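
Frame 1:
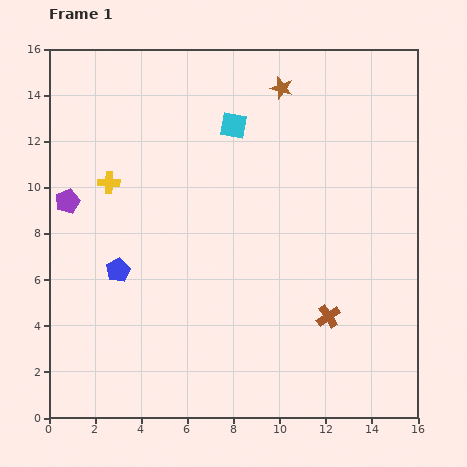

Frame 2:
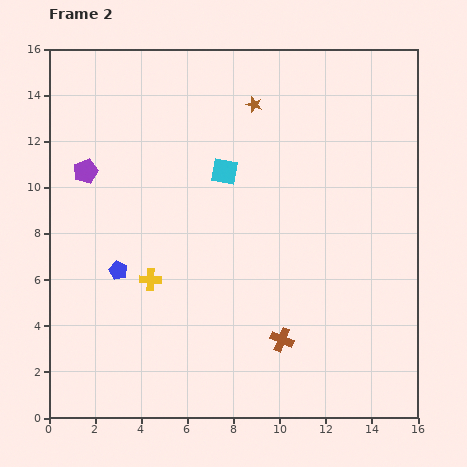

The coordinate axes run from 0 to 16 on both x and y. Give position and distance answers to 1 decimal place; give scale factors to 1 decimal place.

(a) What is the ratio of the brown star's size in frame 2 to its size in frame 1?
0.7×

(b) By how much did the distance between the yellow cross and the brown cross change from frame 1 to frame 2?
-4.8

Distance in frame 1: 11.1. Distance in frame 2: 6.3.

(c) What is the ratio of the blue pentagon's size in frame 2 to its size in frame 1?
0.8×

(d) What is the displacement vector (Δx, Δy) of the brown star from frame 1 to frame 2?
(-1.2, -0.7)

The brown star was at (10.1, 14.3) in frame 1 and (8.9, 13.6) in frame 2.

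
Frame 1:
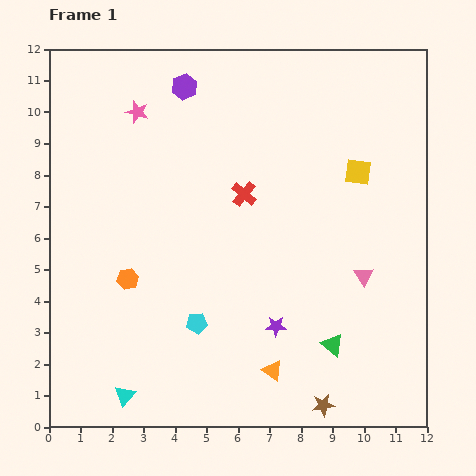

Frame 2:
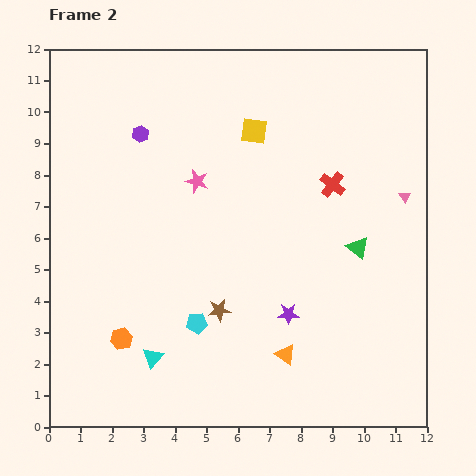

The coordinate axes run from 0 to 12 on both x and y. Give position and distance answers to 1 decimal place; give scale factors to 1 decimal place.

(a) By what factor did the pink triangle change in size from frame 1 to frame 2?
0.6×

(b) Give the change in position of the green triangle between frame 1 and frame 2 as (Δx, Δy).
(0.8, 3.1)

The green triangle was at (9.0, 2.6) in frame 1 and (9.8, 5.7) in frame 2.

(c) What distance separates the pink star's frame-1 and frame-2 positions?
2.9

The pink star moved from (2.8, 10.0) to (4.7, 7.8), a distance of √(1.9² + 2.2²) ≈ 2.9.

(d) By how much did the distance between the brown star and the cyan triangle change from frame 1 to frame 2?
-3.7

Distance in frame 1: 6.3. Distance in frame 2: 2.6.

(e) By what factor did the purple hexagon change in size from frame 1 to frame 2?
0.6×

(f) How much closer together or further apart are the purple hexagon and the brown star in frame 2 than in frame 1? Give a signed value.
-4.9

Distance in frame 1: 11.0. Distance in frame 2: 6.1.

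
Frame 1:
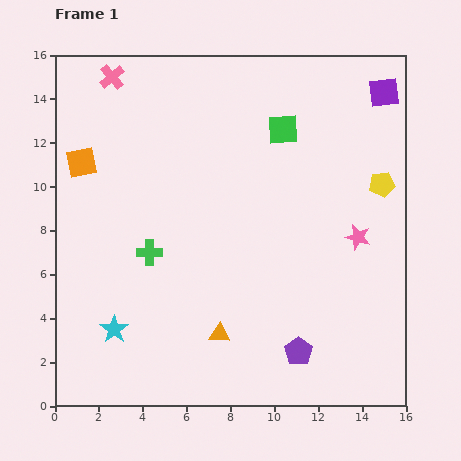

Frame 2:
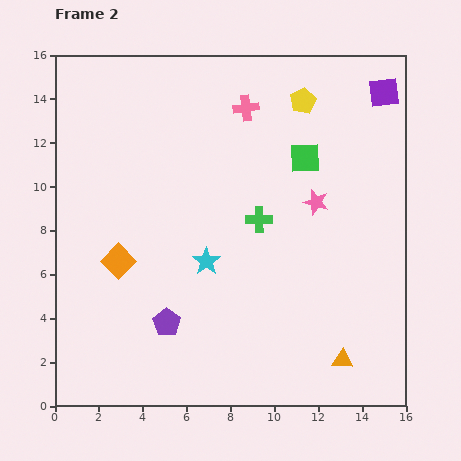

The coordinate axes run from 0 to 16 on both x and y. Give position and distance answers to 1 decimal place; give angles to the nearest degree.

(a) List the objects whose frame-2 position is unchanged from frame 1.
the purple square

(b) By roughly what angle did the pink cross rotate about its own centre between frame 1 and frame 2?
33° clockwise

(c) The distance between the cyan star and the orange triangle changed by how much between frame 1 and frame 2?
+2.9

Distance in frame 1: 4.8. Distance in frame 2: 7.7.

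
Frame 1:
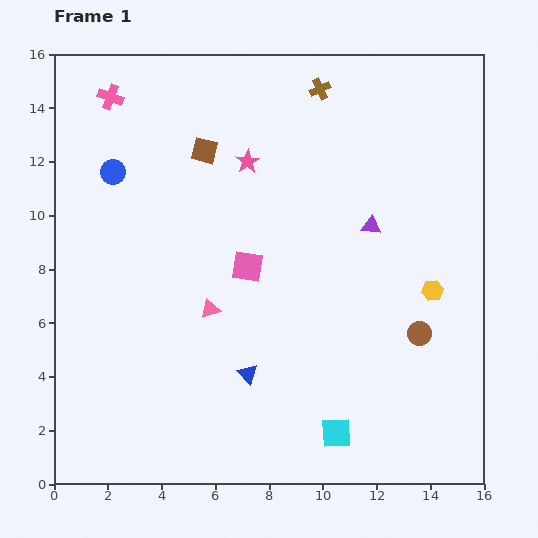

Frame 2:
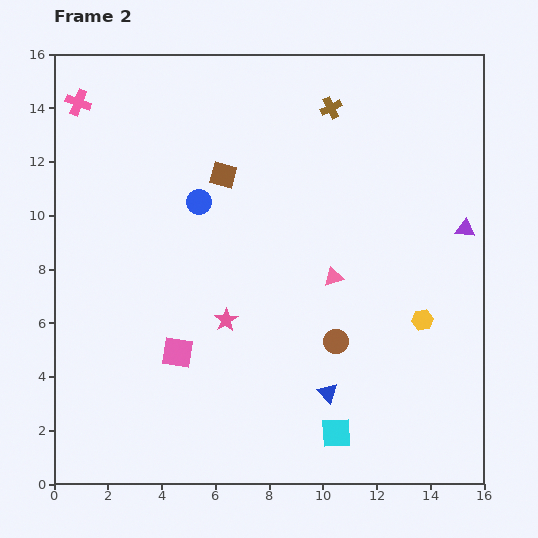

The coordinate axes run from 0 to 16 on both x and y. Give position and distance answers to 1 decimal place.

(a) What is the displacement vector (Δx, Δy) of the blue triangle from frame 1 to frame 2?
(3.0, -0.7)

The blue triangle was at (7.2, 4.1) in frame 1 and (10.2, 3.4) in frame 2.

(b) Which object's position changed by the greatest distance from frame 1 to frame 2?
the pink star

(moved 6.0; next 4.8)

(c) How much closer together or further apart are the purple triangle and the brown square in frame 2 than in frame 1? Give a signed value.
+2.4

Distance in frame 1: 6.8. Distance in frame 2: 9.2.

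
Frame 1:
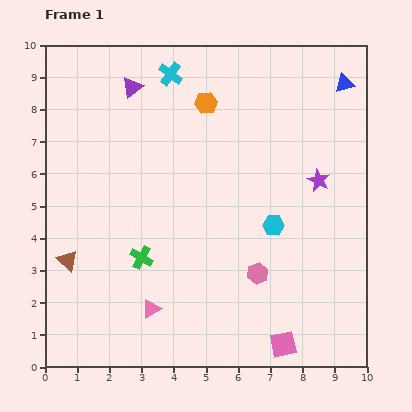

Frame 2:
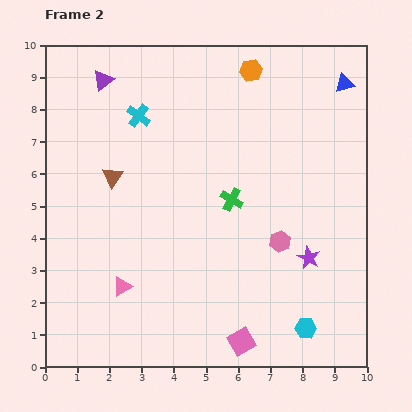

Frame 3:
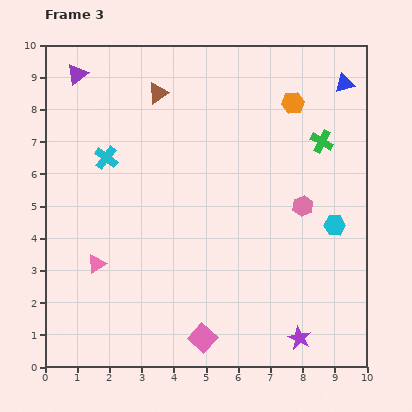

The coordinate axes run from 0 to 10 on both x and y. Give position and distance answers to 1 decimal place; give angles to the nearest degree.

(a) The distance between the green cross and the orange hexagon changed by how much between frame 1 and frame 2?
-1.2

Distance in frame 1: 5.2. Distance in frame 2: 4.0.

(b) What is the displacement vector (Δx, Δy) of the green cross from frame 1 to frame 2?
(2.8, 1.8)

The green cross was at (3.0, 3.4) in frame 1 and (5.8, 5.2) in frame 2.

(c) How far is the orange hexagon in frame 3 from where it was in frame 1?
2.7

The orange hexagon moved from (5.0, 8.2) to (7.7, 8.2), a distance of √(2.7² + 0.0²) ≈ 2.7.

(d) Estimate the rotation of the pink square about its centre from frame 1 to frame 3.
36° counter-clockwise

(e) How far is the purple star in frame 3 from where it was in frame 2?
2.5

The purple star moved from (8.2, 3.4) to (7.9, 0.9), a distance of √(0.3² + 2.5²) ≈ 2.5.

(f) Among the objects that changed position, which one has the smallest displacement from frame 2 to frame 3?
the purple triangle

(moved 0.8)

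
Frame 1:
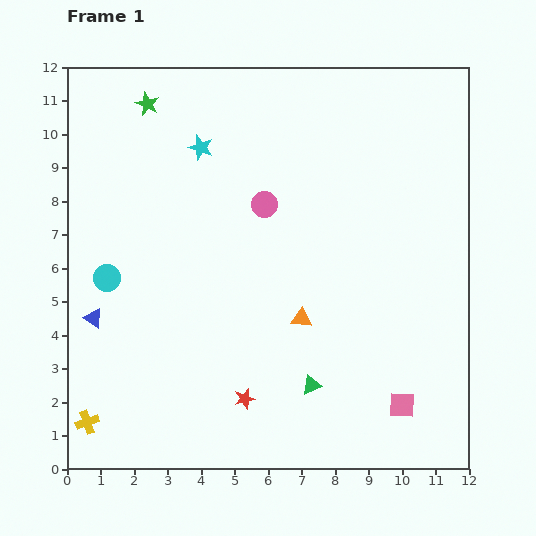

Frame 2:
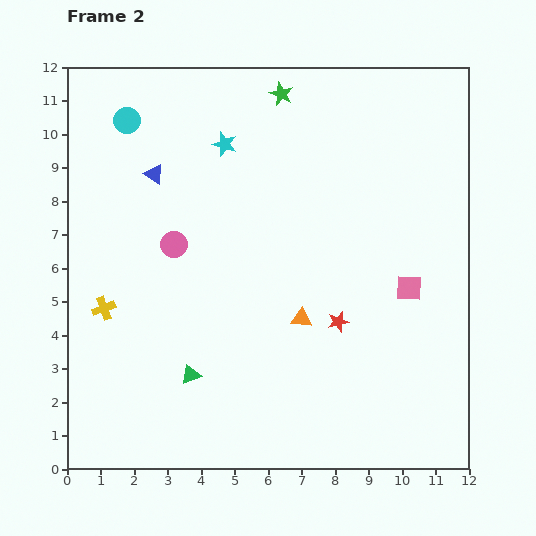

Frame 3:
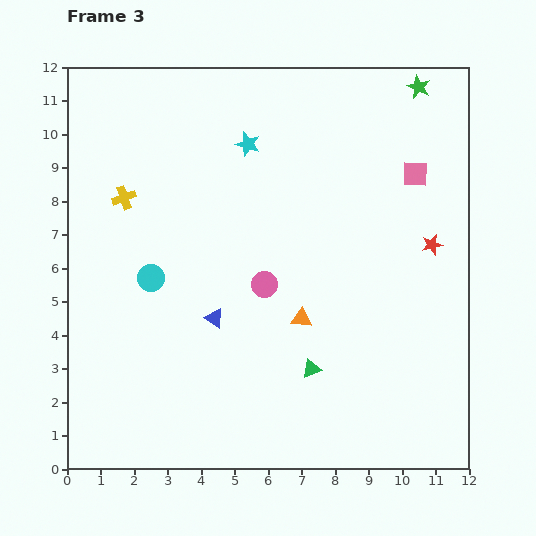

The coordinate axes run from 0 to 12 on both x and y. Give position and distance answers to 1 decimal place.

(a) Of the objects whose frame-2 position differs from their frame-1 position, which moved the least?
the cyan star

(moved 0.7)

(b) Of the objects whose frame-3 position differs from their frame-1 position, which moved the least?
the green triangle

(moved 0.5)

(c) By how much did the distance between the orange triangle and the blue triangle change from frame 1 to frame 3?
-3.6

Distance in frame 1: 6.2. Distance in frame 3: 2.6.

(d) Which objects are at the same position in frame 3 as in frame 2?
the orange triangle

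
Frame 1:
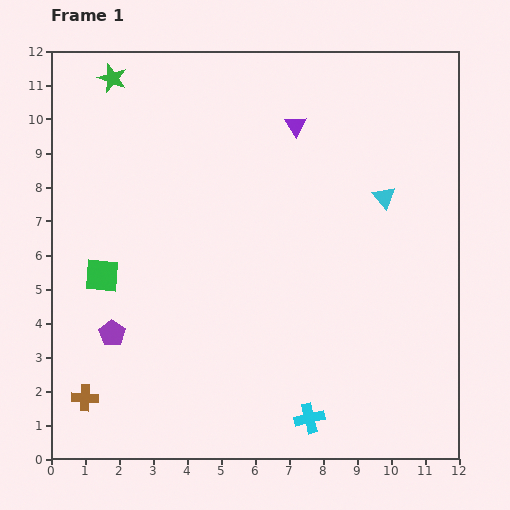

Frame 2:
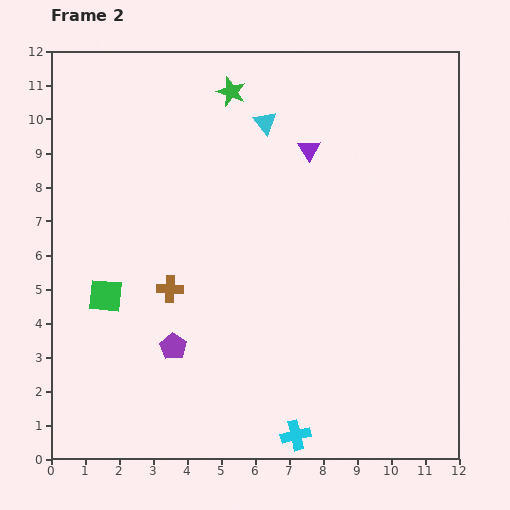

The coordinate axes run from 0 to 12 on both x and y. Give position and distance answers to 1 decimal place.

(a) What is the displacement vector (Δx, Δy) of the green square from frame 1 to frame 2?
(0.1, -0.6)

The green square was at (1.5, 5.4) in frame 1 and (1.6, 4.8) in frame 2.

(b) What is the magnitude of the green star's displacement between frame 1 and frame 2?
3.5

The green star moved from (1.8, 11.2) to (5.3, 10.8), a distance of √(3.5² + 0.4²) ≈ 3.5.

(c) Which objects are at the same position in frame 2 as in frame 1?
none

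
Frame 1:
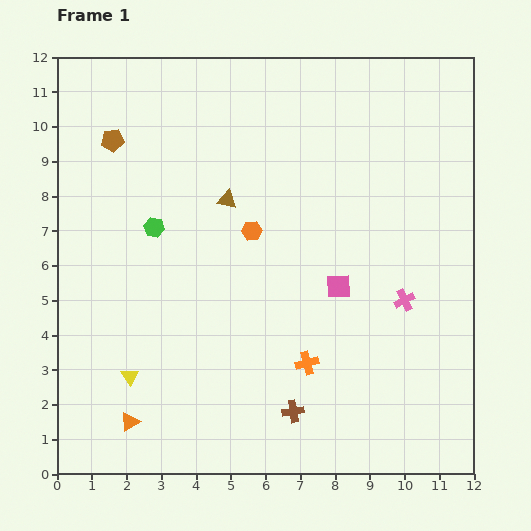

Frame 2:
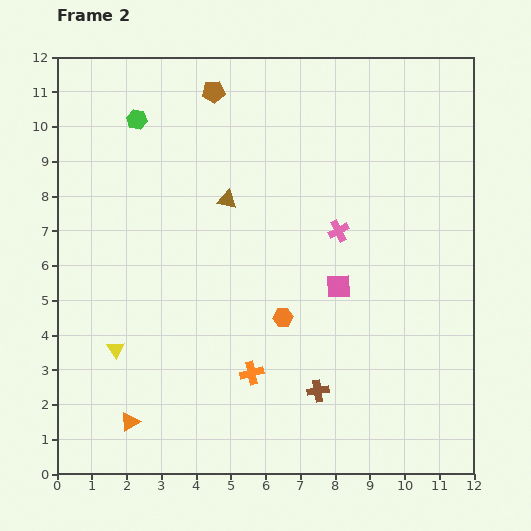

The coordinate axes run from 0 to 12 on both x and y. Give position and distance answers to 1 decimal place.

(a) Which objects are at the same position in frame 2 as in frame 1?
the orange triangle, the pink square, the brown triangle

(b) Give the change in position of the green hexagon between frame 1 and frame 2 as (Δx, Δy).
(-0.5, 3.1)

The green hexagon was at (2.8, 7.1) in frame 1 and (2.3, 10.2) in frame 2.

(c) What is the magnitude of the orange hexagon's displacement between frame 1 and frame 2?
2.7

The orange hexagon moved from (5.6, 7.0) to (6.5, 4.5), a distance of √(0.9² + 2.5²) ≈ 2.7.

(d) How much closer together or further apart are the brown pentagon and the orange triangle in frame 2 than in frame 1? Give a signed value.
+1.7

Distance in frame 1: 8.1. Distance in frame 2: 9.8.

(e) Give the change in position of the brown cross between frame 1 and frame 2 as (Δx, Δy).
(0.7, 0.6)

The brown cross was at (6.8, 1.8) in frame 1 and (7.5, 2.4) in frame 2.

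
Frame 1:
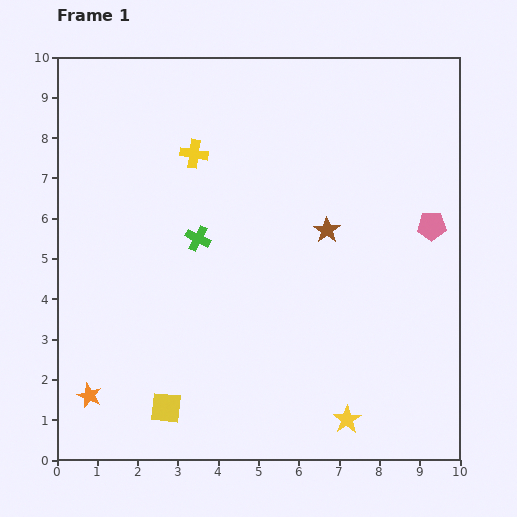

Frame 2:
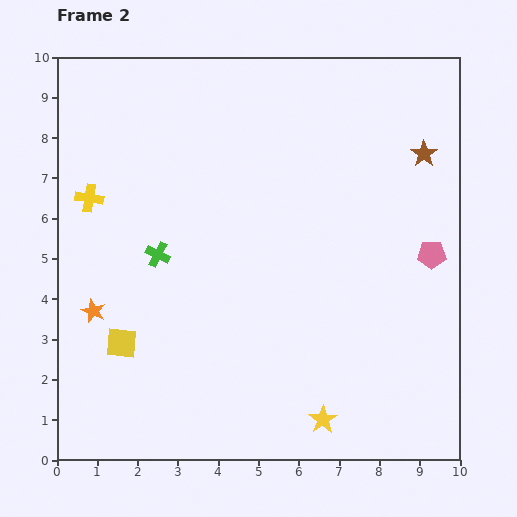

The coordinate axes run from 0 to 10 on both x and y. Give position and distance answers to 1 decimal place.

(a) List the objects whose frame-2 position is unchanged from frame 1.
none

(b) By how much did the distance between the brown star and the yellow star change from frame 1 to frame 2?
+2.4

Distance in frame 1: 4.7. Distance in frame 2: 7.1.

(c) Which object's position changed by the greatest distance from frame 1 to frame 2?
the brown star

(moved 3.1; next 2.8)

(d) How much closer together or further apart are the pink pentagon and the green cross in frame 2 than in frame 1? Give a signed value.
+1.0

Distance in frame 1: 5.8. Distance in frame 2: 6.8.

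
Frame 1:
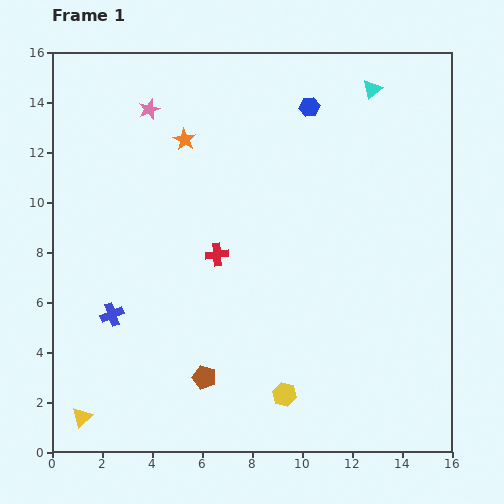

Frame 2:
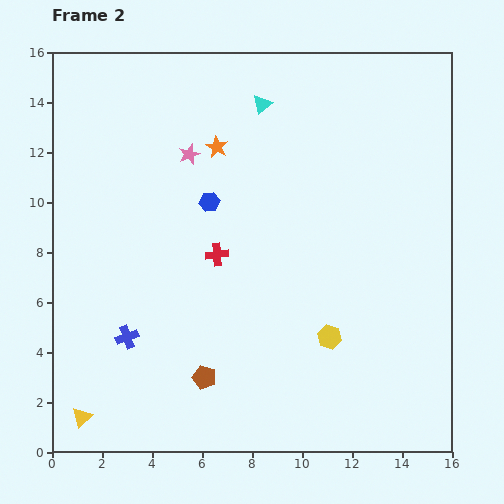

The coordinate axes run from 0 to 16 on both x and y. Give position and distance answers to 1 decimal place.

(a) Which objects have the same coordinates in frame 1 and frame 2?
the brown pentagon, the yellow triangle, the red cross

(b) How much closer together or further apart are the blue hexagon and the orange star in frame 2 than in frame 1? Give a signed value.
-3.0

Distance in frame 1: 5.2. Distance in frame 2: 2.2.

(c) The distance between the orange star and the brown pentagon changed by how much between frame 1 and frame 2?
-0.3

Distance in frame 1: 9.5. Distance in frame 2: 9.2.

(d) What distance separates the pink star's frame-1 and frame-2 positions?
2.4

The pink star moved from (3.9, 13.7) to (5.5, 11.9), a distance of √(1.6² + 1.8²) ≈ 2.4.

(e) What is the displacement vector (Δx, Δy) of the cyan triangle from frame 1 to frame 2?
(-4.4, -0.6)

The cyan triangle was at (12.8, 14.5) in frame 1 and (8.4, 13.9) in frame 2.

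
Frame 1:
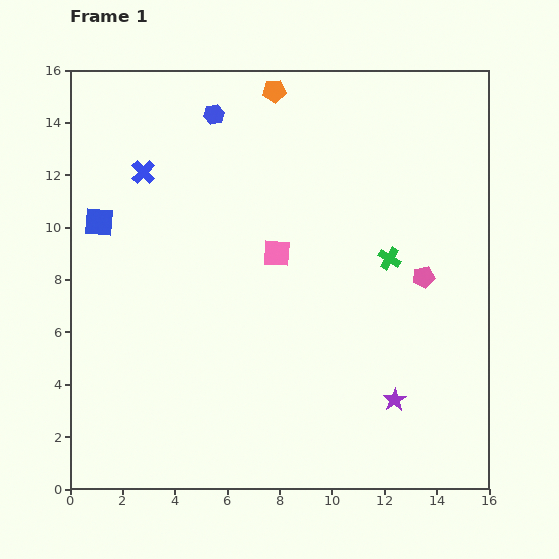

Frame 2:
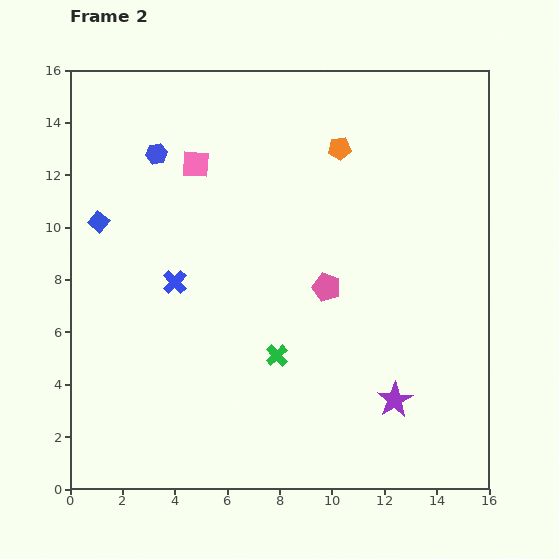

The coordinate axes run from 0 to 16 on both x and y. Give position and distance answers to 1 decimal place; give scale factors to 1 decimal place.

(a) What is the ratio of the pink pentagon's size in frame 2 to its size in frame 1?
1.3×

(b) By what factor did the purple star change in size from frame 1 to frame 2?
1.6×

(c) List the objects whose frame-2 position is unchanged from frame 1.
the purple star, the blue square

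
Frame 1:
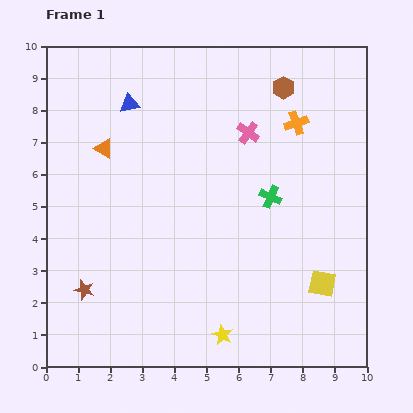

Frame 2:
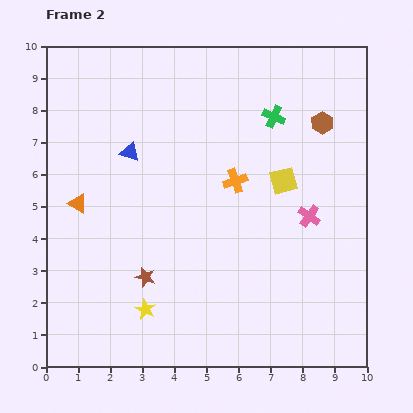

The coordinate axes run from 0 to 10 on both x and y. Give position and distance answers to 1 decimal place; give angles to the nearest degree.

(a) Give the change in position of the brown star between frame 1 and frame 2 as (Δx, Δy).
(1.9, 0.4)

The brown star was at (1.2, 2.4) in frame 1 and (3.1, 2.8) in frame 2.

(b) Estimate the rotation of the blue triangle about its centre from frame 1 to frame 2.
31° clockwise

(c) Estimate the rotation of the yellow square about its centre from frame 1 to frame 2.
25° counter-clockwise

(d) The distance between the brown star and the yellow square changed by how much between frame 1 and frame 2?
-2.2

Distance in frame 1: 7.4. Distance in frame 2: 5.2.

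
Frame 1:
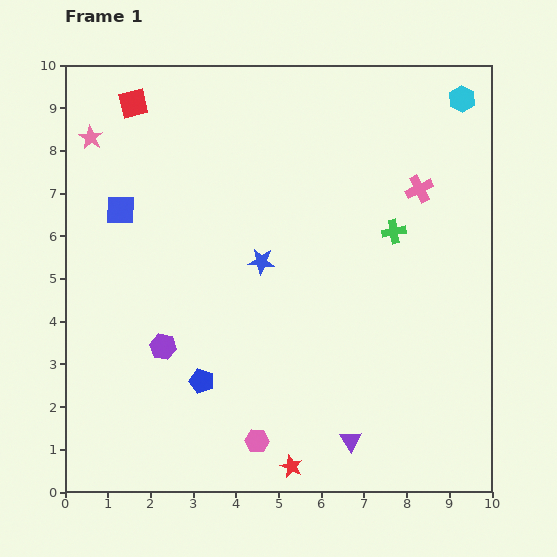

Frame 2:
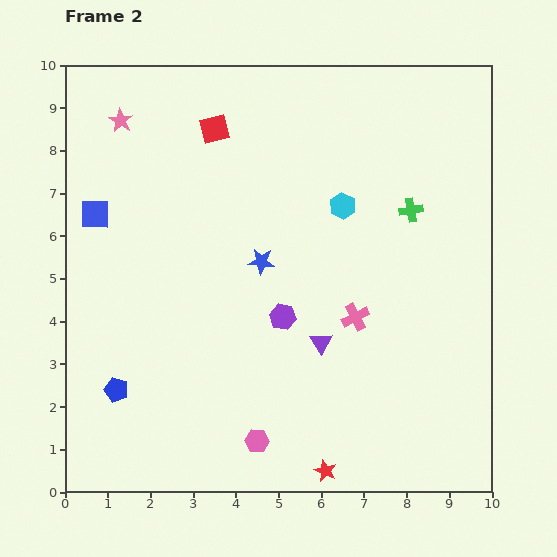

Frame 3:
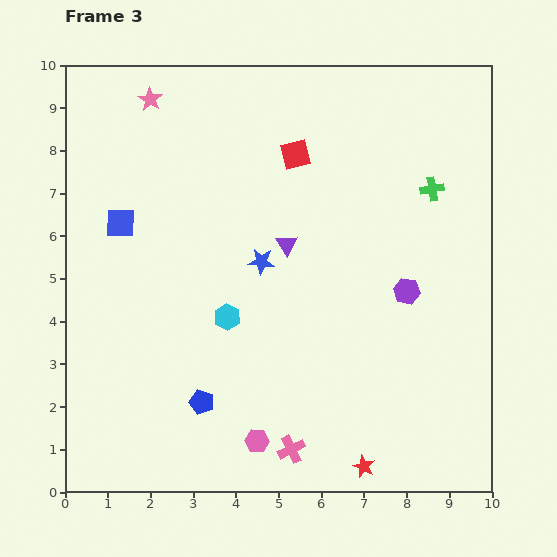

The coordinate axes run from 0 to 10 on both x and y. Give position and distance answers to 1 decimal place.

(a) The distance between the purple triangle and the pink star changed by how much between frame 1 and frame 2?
-2.4

Distance in frame 1: 9.4. Distance in frame 2: 7.0.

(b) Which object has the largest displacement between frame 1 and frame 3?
the cyan hexagon

(moved 7.5; next 6.8)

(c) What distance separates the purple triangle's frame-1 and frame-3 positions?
4.8

The purple triangle moved from (6.7, 1.2) to (5.2, 5.8), a distance of √(1.5² + 4.6²) ≈ 4.8.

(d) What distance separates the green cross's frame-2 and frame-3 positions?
0.7

The green cross moved from (8.1, 6.6) to (8.6, 7.1), a distance of √(0.5² + 0.5²) ≈ 0.7.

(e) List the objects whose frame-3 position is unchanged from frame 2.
the blue star, the pink hexagon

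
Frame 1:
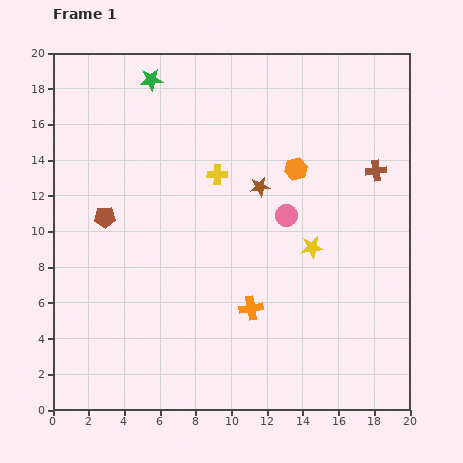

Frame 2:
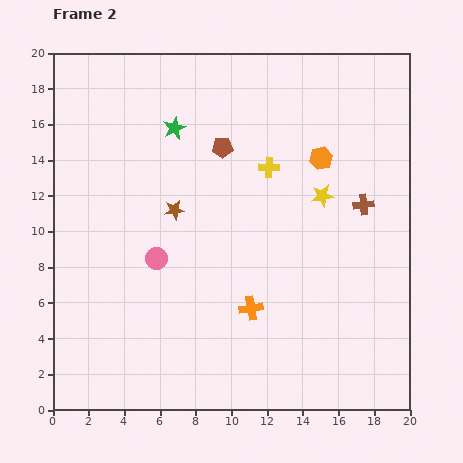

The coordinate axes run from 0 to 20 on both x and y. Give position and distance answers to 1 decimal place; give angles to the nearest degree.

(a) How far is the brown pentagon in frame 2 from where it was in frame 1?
7.7

The brown pentagon moved from (2.9, 10.8) to (9.5, 14.7), a distance of √(6.6² + 3.9²) ≈ 7.7.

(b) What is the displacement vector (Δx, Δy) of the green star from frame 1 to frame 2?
(1.3, -2.7)

The green star was at (5.5, 18.5) in frame 1 and (6.8, 15.8) in frame 2.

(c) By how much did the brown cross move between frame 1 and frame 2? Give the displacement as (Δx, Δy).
(-0.7, -1.9)

The brown cross was at (18.1, 13.4) in frame 1 and (17.4, 11.5) in frame 2.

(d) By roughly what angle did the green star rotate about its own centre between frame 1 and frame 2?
17° counter-clockwise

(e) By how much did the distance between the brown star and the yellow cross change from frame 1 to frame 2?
+3.3

Distance in frame 1: 2.5. Distance in frame 2: 5.8.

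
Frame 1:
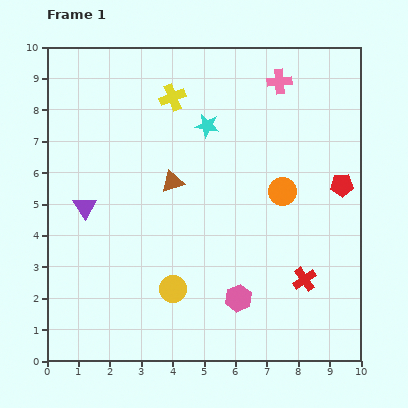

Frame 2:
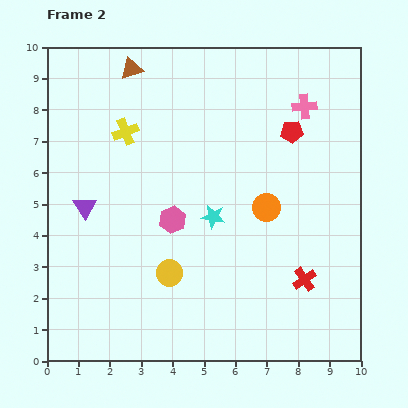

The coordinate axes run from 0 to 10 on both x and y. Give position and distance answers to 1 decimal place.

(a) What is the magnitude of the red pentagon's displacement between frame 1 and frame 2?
2.3

The red pentagon moved from (9.4, 5.6) to (7.8, 7.3), a distance of √(1.6² + 1.7²) ≈ 2.3.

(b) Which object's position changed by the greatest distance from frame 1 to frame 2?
the brown triangle

(moved 3.8; next 3.3)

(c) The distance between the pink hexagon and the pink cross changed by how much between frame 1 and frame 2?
-1.5

Distance in frame 1: 7.0. Distance in frame 2: 5.5.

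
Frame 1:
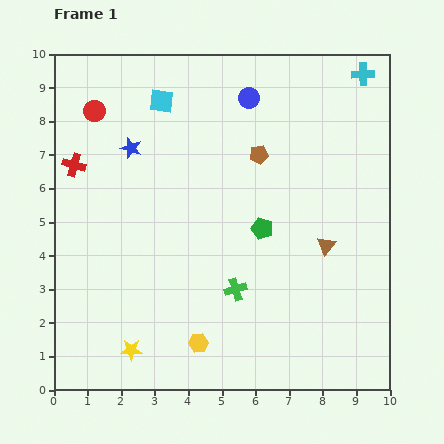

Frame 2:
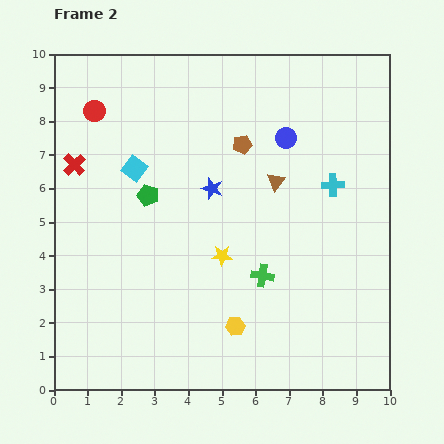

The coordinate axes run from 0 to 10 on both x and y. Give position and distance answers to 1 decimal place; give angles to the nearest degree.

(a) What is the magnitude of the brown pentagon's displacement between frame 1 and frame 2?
0.6

The brown pentagon moved from (6.1, 7.0) to (5.6, 7.3), a distance of √(0.5² + 0.3²) ≈ 0.6.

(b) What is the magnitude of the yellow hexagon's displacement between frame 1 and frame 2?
1.2

The yellow hexagon moved from (4.3, 1.4) to (5.4, 1.9), a distance of √(1.1² + 0.5²) ≈ 1.2.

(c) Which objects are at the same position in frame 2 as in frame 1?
the red circle, the red cross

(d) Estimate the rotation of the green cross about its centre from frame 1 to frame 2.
26° clockwise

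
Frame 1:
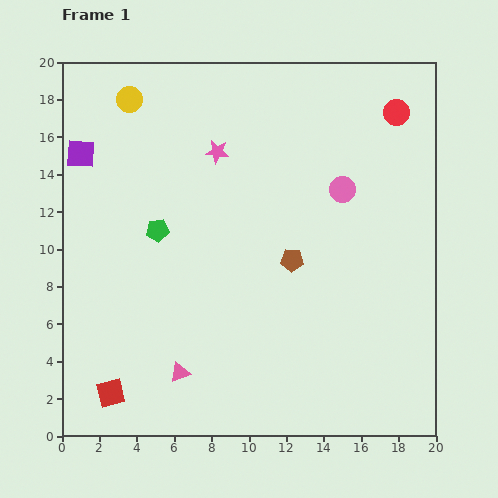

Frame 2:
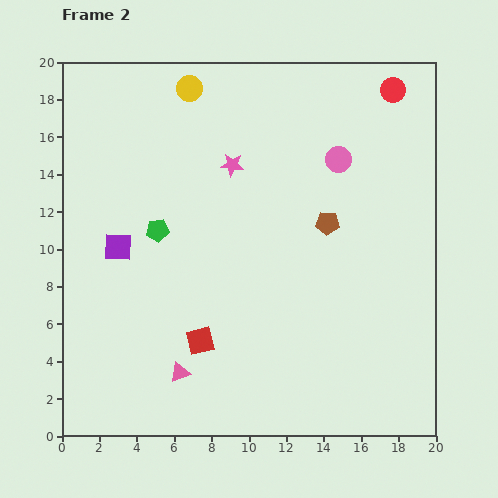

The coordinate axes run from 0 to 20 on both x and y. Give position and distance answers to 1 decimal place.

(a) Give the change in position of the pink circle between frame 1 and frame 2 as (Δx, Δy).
(-0.2, 1.6)

The pink circle was at (15.0, 13.2) in frame 1 and (14.8, 14.8) in frame 2.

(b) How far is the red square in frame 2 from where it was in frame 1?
5.6

The red square moved from (2.6, 2.3) to (7.4, 5.1), a distance of √(4.8² + 2.8²) ≈ 5.6.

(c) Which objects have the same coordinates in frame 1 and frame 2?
the green pentagon, the pink triangle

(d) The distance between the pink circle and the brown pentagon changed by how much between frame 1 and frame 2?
-1.2

Distance in frame 1: 4.7. Distance in frame 2: 3.5.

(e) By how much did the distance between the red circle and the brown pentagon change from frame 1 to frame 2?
-1.8

Distance in frame 1: 9.7. Distance in frame 2: 7.9.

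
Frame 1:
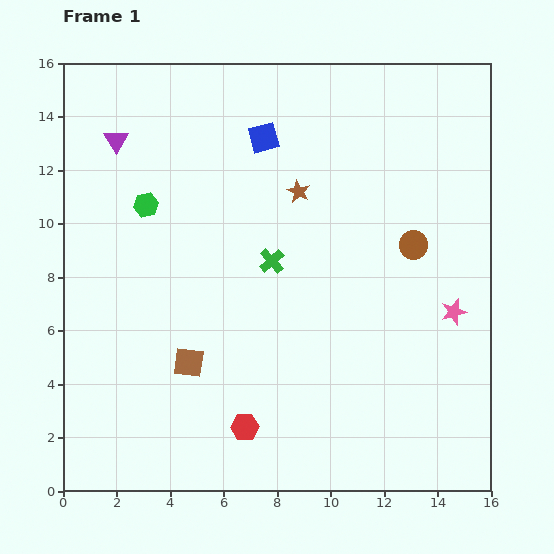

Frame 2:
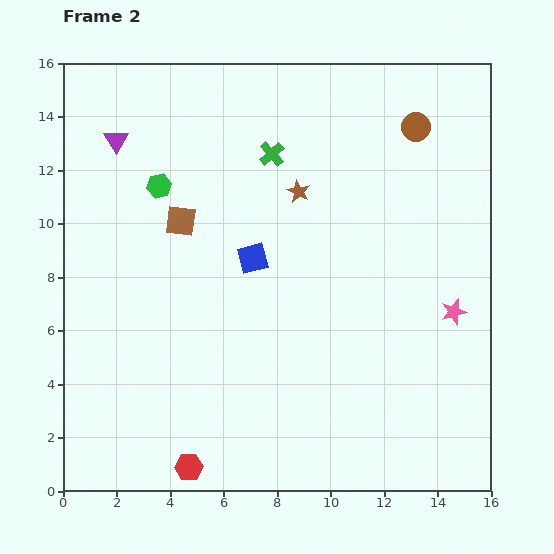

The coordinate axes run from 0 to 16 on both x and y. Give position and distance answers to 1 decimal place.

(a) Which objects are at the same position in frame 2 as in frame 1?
the pink star, the brown star, the purple triangle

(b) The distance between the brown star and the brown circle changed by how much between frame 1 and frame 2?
+0.3

Distance in frame 1: 4.7. Distance in frame 2: 5.0.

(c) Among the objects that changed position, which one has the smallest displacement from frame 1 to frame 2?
the green hexagon

(moved 0.9)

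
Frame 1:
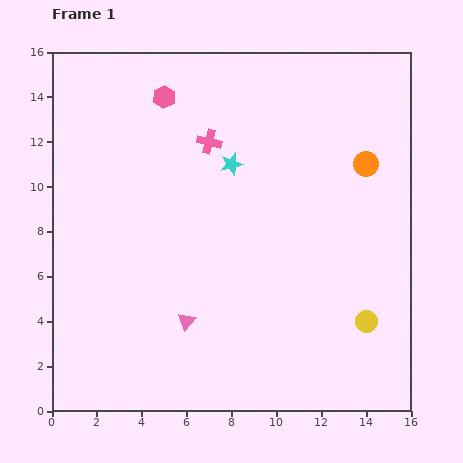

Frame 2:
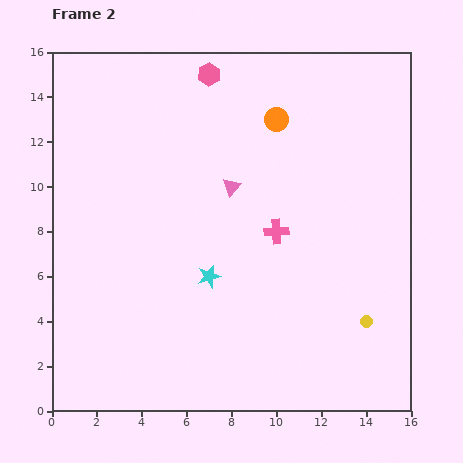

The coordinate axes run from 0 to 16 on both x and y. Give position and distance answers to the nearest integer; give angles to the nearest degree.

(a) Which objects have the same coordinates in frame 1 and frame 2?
the yellow circle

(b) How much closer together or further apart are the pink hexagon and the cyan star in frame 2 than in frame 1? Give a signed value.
+5

Distance in frame 1: 4. Distance in frame 2: 9.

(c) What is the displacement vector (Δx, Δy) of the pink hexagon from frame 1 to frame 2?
(2, 1)

The pink hexagon was at (5, 14) in frame 1 and (7, 15) in frame 2.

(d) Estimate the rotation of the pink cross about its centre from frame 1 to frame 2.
17° counter-clockwise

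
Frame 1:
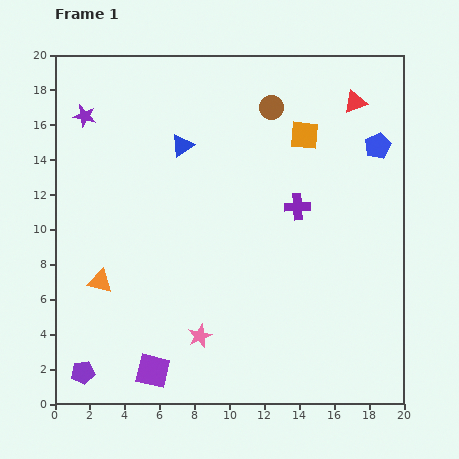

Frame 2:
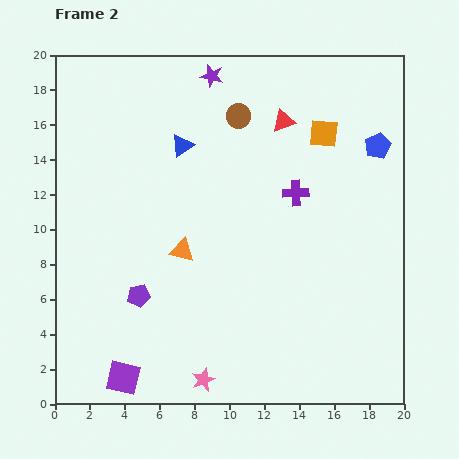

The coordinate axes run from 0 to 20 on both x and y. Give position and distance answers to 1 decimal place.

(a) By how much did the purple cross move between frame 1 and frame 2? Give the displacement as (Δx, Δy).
(-0.1, 0.8)

The purple cross was at (13.9, 11.3) in frame 1 and (13.8, 12.1) in frame 2.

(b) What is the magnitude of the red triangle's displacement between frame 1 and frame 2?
4.2

The red triangle moved from (17.2, 17.3) to (13.1, 16.2), a distance of √(4.1² + 1.1²) ≈ 4.2.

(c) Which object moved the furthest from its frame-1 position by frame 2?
the purple star

(moved 7.7; next 5.4)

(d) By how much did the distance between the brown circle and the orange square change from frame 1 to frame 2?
+2.5

Distance in frame 1: 2.5. Distance in frame 2: 5.0.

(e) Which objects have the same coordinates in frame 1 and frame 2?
the blue triangle, the blue pentagon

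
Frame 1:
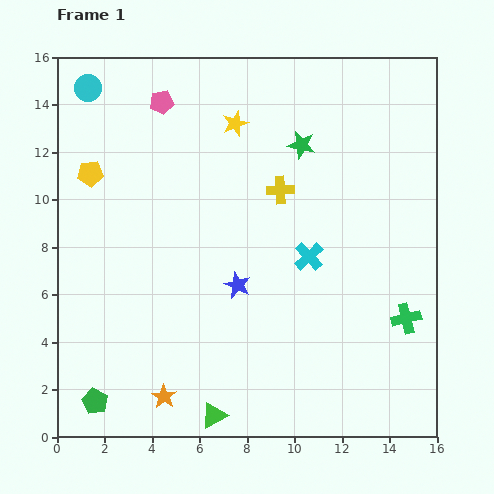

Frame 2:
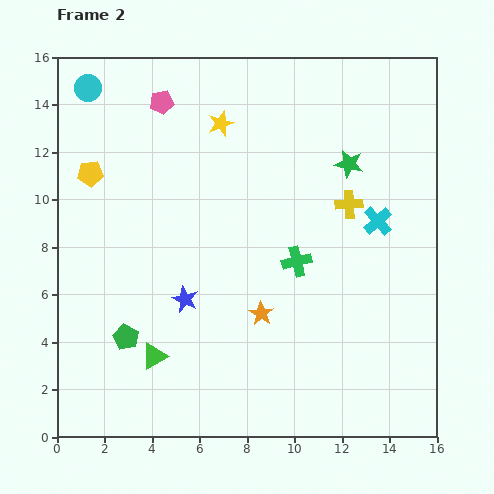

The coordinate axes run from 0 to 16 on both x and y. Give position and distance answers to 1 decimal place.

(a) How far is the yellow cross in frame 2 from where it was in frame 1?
3.0

The yellow cross moved from (9.4, 10.4) to (12.3, 9.8), a distance of √(2.9² + 0.6²) ≈ 3.0.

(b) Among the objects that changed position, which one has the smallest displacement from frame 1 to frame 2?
the yellow star

(moved 0.6)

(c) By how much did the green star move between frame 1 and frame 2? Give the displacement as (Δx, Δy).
(2.0, -0.8)

The green star was at (10.3, 12.3) in frame 1 and (12.3, 11.5) in frame 2.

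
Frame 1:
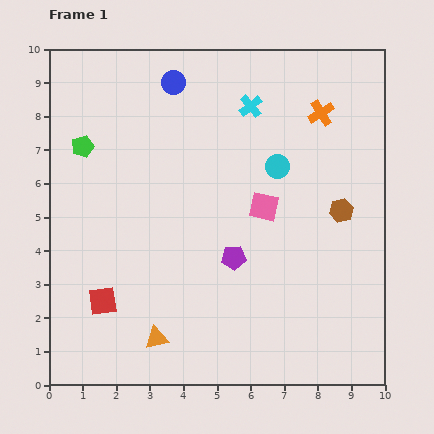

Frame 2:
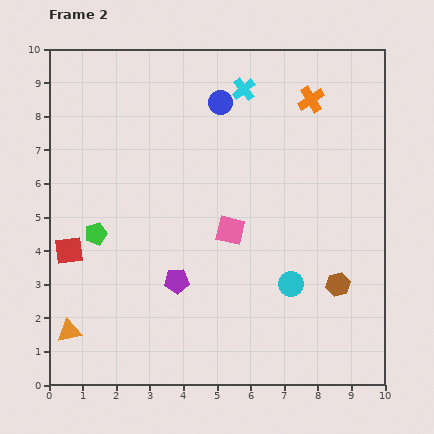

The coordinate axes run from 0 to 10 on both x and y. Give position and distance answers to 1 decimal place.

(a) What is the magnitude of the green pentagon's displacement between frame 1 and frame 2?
2.6

The green pentagon moved from (1.0, 7.1) to (1.4, 4.5), a distance of √(0.4² + 2.6²) ≈ 2.6.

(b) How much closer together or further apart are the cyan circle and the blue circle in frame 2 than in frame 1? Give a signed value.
+1.8

Distance in frame 1: 4.0. Distance in frame 2: 5.8.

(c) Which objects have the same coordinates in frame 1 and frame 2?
none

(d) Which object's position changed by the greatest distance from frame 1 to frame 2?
the cyan circle

(moved 3.5; next 2.6)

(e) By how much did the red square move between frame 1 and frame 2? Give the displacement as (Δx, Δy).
(-1.0, 1.5)

The red square was at (1.6, 2.5) in frame 1 and (0.6, 4.0) in frame 2.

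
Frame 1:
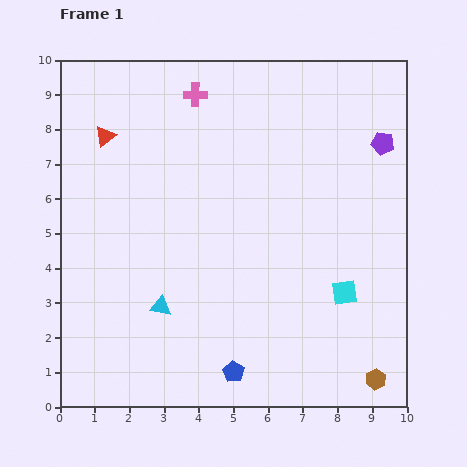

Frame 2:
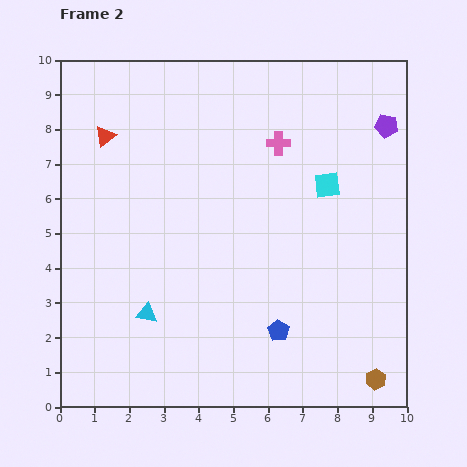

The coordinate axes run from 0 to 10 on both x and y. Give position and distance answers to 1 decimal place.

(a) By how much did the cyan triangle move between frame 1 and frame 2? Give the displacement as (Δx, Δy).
(-0.4, -0.2)

The cyan triangle was at (2.9, 2.9) in frame 1 and (2.5, 2.7) in frame 2.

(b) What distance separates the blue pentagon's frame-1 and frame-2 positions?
1.8

The blue pentagon moved from (5.0, 1.0) to (6.3, 2.2), a distance of √(1.3² + 1.2²) ≈ 1.8.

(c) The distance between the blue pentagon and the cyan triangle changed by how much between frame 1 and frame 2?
+1.0

Distance in frame 1: 2.8. Distance in frame 2: 3.8.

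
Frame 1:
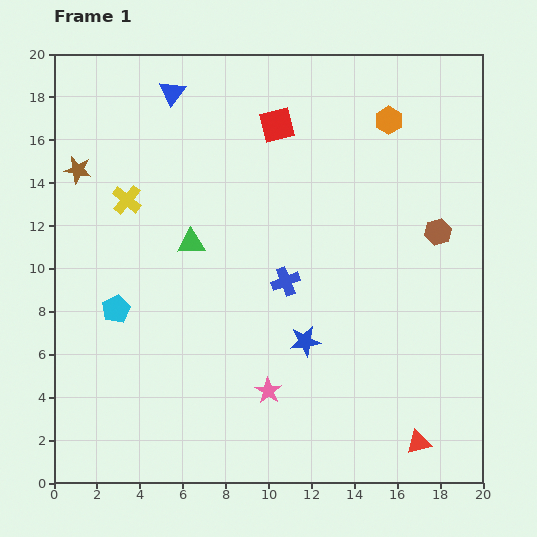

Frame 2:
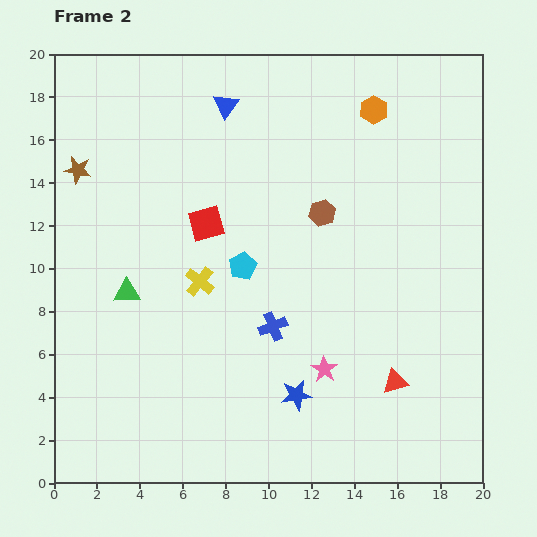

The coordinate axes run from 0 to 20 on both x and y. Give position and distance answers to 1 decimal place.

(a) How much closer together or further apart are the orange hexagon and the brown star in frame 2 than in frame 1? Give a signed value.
-0.6

Distance in frame 1: 14.7. Distance in frame 2: 14.1.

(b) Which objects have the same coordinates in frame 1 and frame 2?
the brown star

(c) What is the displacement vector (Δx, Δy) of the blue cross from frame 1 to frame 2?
(-0.6, -2.1)

The blue cross was at (10.8, 9.4) in frame 1 and (10.2, 7.3) in frame 2.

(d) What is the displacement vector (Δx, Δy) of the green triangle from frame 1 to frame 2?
(-3.0, -2.3)

The green triangle was at (6.4, 11.2) in frame 1 and (3.4, 8.9) in frame 2.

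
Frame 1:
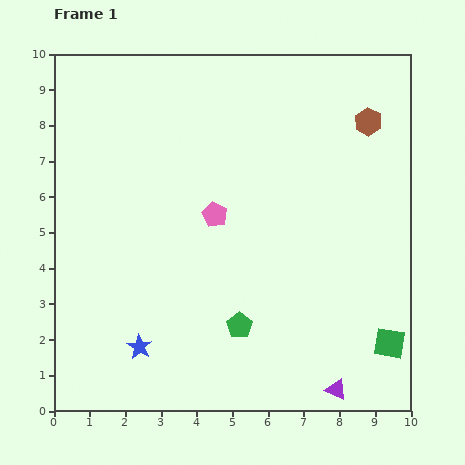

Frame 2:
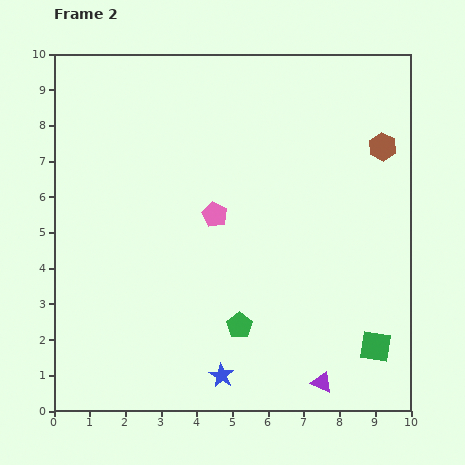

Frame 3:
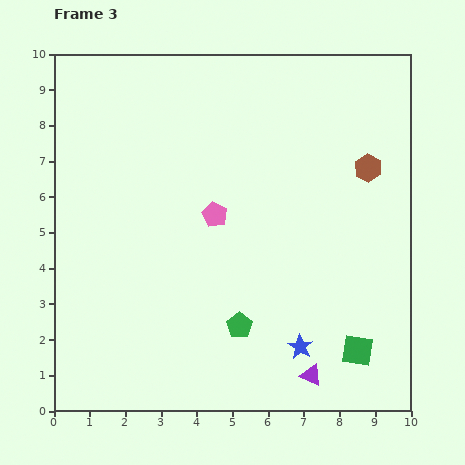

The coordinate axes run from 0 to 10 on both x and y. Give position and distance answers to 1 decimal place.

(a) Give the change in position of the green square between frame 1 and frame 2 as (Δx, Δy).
(-0.4, -0.1)

The green square was at (9.4, 1.9) in frame 1 and (9.0, 1.8) in frame 2.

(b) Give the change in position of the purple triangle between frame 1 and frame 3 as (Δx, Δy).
(-0.7, 0.4)

The purple triangle was at (7.9, 0.6) in frame 1 and (7.2, 1.0) in frame 3.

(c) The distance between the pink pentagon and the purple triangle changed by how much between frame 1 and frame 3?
-0.8

Distance in frame 1: 6.0. Distance in frame 3: 5.2.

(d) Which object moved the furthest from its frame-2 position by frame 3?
the blue star

(moved 2.3; next 0.7)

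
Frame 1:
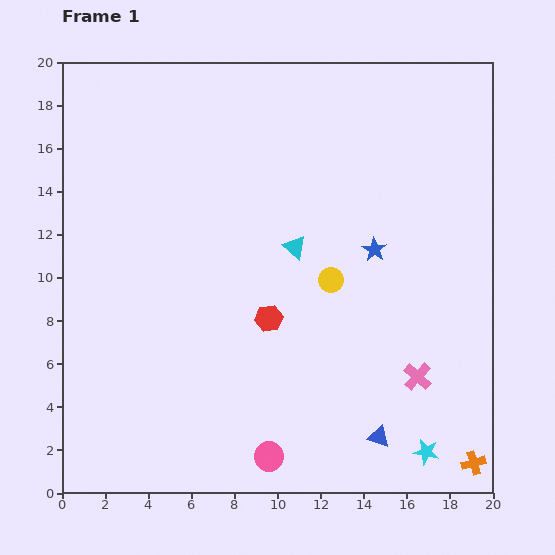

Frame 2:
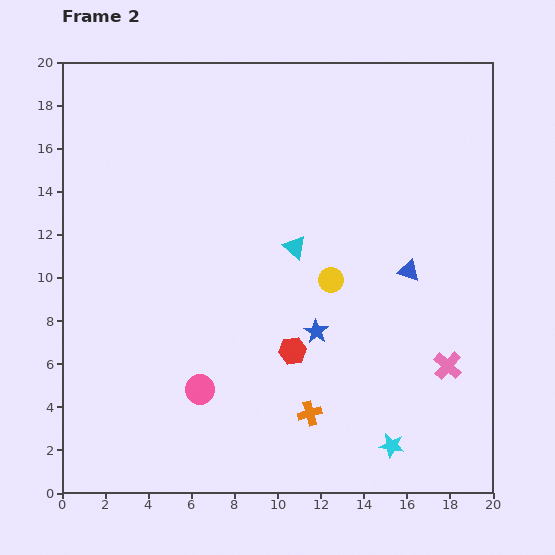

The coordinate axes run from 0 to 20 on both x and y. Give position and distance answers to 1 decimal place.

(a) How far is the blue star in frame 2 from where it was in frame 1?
4.7

The blue star moved from (14.5, 11.3) to (11.8, 7.5), a distance of √(2.7² + 3.8²) ≈ 4.7.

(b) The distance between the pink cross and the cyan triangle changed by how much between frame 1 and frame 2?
+0.7

Distance in frame 1: 8.3. Distance in frame 2: 9.0.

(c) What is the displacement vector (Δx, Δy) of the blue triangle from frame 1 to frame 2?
(1.4, 7.7)

The blue triangle was at (14.7, 2.6) in frame 1 and (16.1, 10.3) in frame 2.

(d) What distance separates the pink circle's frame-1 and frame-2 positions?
4.5

The pink circle moved from (9.6, 1.7) to (6.4, 4.8), a distance of √(3.2² + 3.1²) ≈ 4.5.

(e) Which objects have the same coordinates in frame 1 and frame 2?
the cyan triangle, the yellow circle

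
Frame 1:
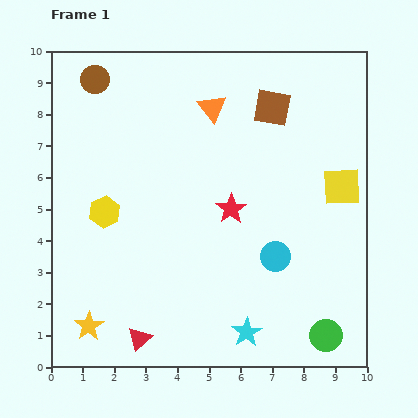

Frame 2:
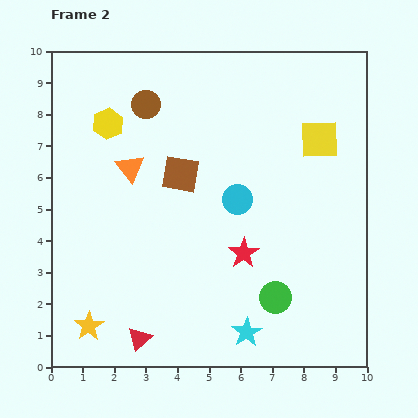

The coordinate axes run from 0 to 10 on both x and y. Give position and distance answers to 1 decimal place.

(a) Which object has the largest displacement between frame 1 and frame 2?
the brown square

(moved 3.6; next 3.2)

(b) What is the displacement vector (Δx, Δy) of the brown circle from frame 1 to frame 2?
(1.6, -0.8)

The brown circle was at (1.4, 9.1) in frame 1 and (3.0, 8.3) in frame 2.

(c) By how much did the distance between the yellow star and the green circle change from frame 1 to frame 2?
-1.5

Distance in frame 1: 7.5. Distance in frame 2: 6.0.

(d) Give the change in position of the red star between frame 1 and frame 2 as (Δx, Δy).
(0.4, -1.4)

The red star was at (5.7, 5.0) in frame 1 and (6.1, 3.6) in frame 2.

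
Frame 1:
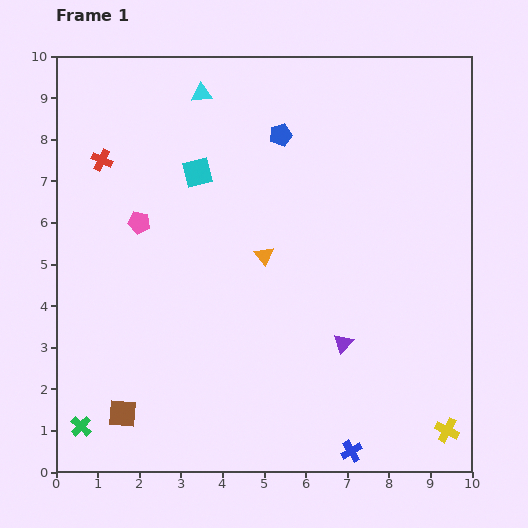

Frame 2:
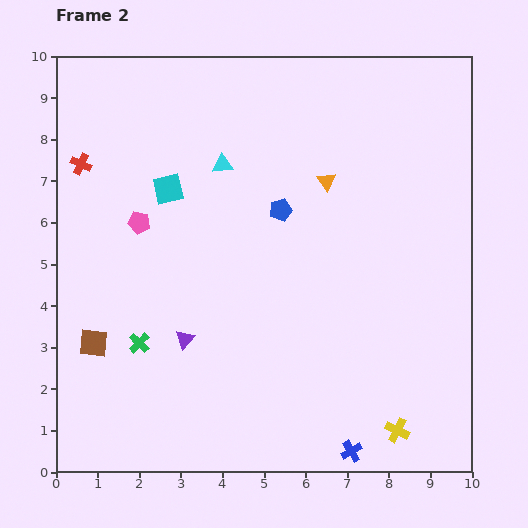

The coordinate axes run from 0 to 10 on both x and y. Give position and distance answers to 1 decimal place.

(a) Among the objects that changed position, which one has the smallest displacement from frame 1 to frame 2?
the red cross

(moved 0.5)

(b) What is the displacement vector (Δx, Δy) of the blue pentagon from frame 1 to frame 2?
(0.0, -1.8)

The blue pentagon was at (5.4, 8.1) in frame 1 and (5.4, 6.3) in frame 2.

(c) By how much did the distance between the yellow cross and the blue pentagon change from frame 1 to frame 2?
-2.1

Distance in frame 1: 8.1. Distance in frame 2: 6.0.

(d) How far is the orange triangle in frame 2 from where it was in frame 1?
2.3

The orange triangle moved from (5.0, 5.2) to (6.5, 7.0), a distance of √(1.5² + 1.8²) ≈ 2.3.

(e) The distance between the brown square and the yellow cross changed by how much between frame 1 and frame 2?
-0.2

Distance in frame 1: 7.8. Distance in frame 2: 7.6.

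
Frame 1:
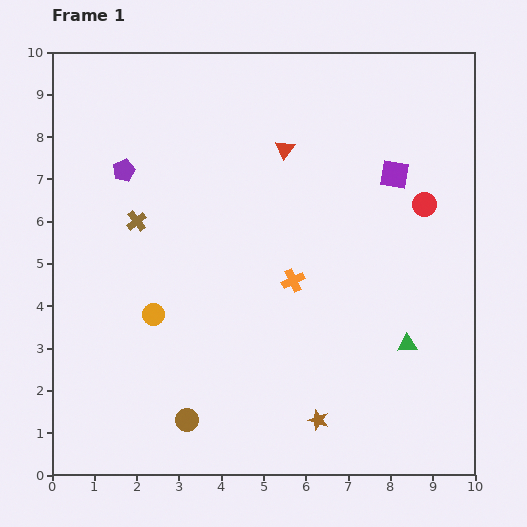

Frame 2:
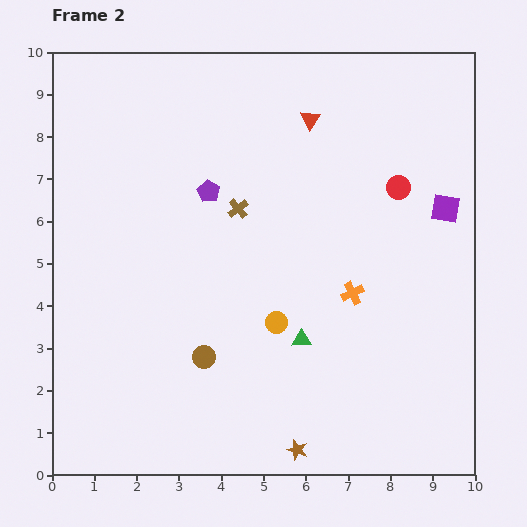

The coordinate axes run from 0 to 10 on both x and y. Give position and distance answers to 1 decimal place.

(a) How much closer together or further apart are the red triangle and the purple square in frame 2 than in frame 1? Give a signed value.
+1.1

Distance in frame 1: 2.7. Distance in frame 2: 3.8.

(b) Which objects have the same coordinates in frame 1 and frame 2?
none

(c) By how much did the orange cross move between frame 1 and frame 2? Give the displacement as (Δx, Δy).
(1.4, -0.3)

The orange cross was at (5.7, 4.6) in frame 1 and (7.1, 4.3) in frame 2.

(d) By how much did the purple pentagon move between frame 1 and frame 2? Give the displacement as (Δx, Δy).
(2.0, -0.5)

The purple pentagon was at (1.7, 7.2) in frame 1 and (3.7, 6.7) in frame 2.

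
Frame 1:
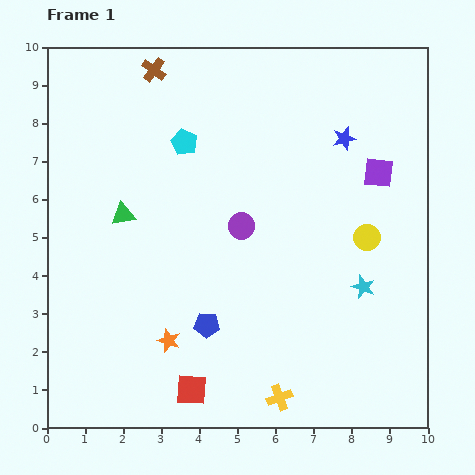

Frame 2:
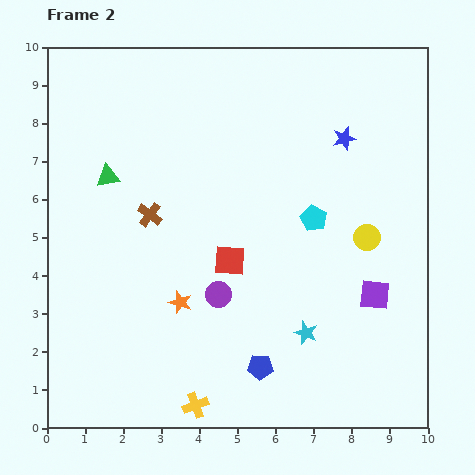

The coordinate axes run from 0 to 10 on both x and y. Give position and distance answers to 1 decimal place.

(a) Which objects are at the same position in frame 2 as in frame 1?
the yellow circle, the blue star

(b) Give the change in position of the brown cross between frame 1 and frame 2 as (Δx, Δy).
(-0.1, -3.8)

The brown cross was at (2.8, 9.4) in frame 1 and (2.7, 5.6) in frame 2.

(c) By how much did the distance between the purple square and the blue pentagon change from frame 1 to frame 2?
-2.4

Distance in frame 1: 6.0. Distance in frame 2: 3.6.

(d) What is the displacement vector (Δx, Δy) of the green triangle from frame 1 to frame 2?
(-0.4, 1.0)

The green triangle was at (2.0, 5.6) in frame 1 and (1.6, 6.6) in frame 2.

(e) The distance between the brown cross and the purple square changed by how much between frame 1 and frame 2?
-0.2

Distance in frame 1: 6.5. Distance in frame 2: 6.3.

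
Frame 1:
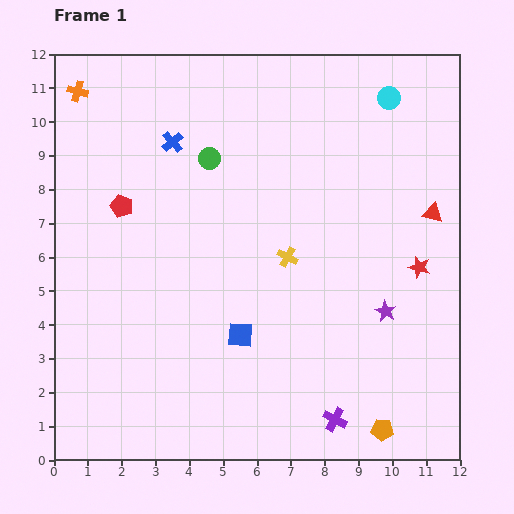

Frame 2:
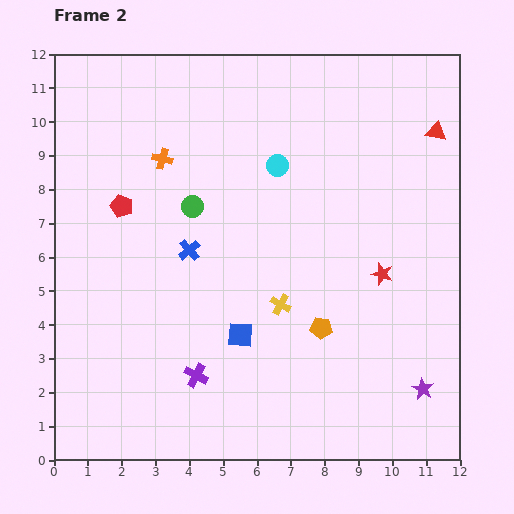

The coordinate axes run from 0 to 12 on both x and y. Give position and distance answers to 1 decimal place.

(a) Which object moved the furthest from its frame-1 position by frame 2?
the purple cross

(moved 4.3; next 3.9)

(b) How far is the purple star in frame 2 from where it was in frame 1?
2.5

The purple star moved from (9.8, 4.4) to (10.9, 2.1), a distance of √(1.1² + 2.3²) ≈ 2.5.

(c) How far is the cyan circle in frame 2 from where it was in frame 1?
3.9

The cyan circle moved from (9.9, 10.7) to (6.6, 8.7), a distance of √(3.3² + 2.0²) ≈ 3.9.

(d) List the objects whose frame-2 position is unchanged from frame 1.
the blue square, the red pentagon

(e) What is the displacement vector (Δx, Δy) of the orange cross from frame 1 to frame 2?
(2.5, -2.0)

The orange cross was at (0.7, 10.9) in frame 1 and (3.2, 8.9) in frame 2.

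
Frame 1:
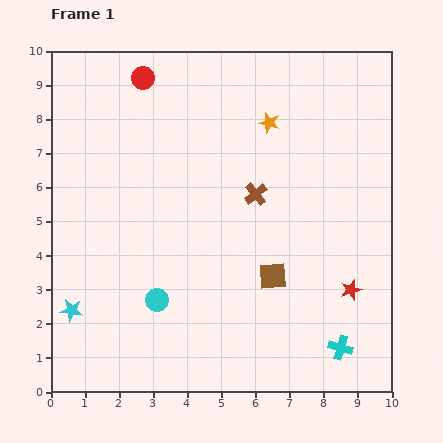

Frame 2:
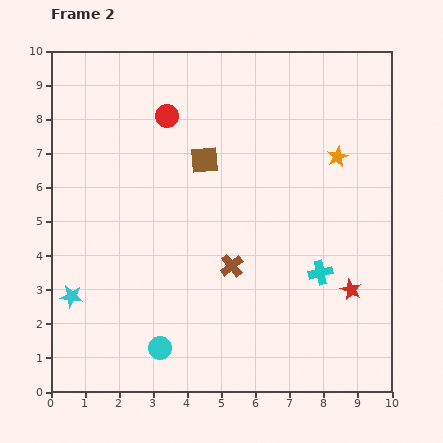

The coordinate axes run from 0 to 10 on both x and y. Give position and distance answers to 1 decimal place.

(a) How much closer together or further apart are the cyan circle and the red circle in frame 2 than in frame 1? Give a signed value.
+0.3

Distance in frame 1: 6.5. Distance in frame 2: 6.8.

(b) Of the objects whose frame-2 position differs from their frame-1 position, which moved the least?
the cyan star

(moved 0.4)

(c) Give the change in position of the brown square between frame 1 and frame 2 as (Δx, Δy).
(-2.0, 3.4)

The brown square was at (6.5, 3.4) in frame 1 and (4.5, 6.8) in frame 2.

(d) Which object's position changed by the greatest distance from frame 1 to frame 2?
the brown square

(moved 3.9; next 2.3)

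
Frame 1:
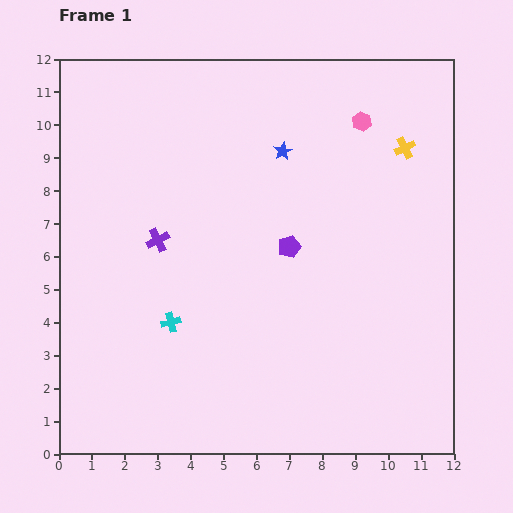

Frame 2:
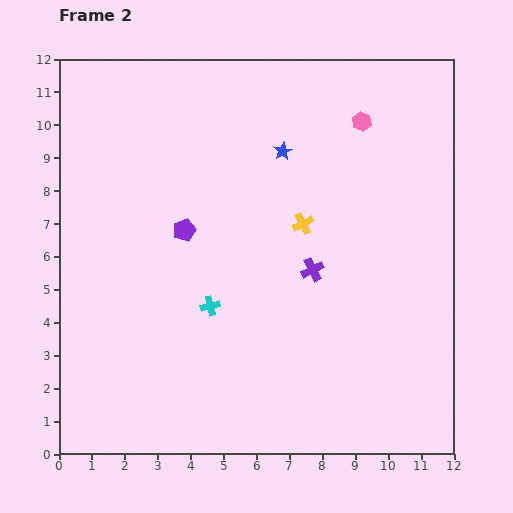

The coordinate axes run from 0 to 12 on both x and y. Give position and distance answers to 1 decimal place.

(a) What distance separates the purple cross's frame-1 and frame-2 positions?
4.8

The purple cross moved from (3.0, 6.5) to (7.7, 5.6), a distance of √(4.7² + 0.9²) ≈ 4.8.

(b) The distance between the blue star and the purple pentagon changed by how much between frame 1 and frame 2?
+0.9

Distance in frame 1: 2.9. Distance in frame 2: 3.8.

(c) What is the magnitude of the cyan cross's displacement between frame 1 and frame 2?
1.3

The cyan cross moved from (3.4, 4.0) to (4.6, 4.5), a distance of √(1.2² + 0.5²) ≈ 1.3.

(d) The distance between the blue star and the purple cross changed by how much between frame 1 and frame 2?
-1.0

Distance in frame 1: 4.7. Distance in frame 2: 3.7.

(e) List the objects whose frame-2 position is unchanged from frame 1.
the pink hexagon, the blue star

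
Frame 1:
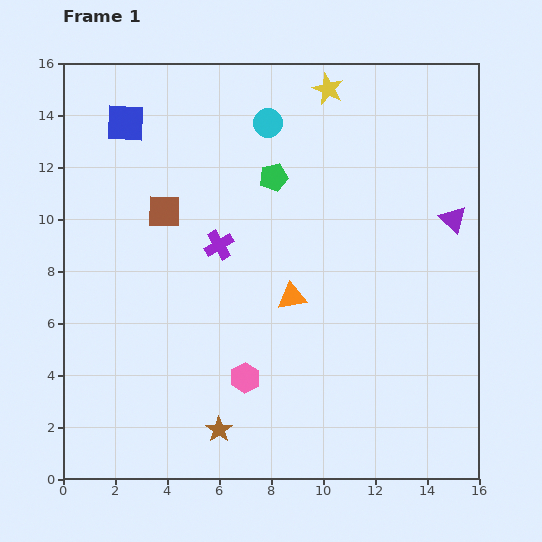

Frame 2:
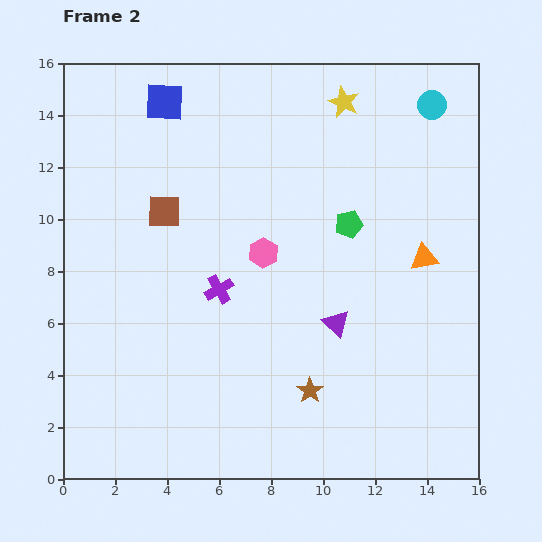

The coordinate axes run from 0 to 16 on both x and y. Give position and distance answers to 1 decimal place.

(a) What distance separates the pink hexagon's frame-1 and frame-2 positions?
4.9

The pink hexagon moved from (7.0, 3.9) to (7.7, 8.7), a distance of √(0.7² + 4.8²) ≈ 4.9.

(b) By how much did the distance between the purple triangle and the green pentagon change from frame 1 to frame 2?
-3.3

Distance in frame 1: 7.1. Distance in frame 2: 3.8.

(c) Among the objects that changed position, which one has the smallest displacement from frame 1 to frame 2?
the yellow star

(moved 0.8)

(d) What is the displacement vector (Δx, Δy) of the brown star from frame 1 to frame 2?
(3.5, 1.5)

The brown star was at (6.0, 1.9) in frame 1 and (9.5, 3.4) in frame 2.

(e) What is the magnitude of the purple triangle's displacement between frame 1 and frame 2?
6.0

The purple triangle moved from (15.0, 10.0) to (10.5, 6.0), a distance of √(4.5² + 4.0²) ≈ 6.0.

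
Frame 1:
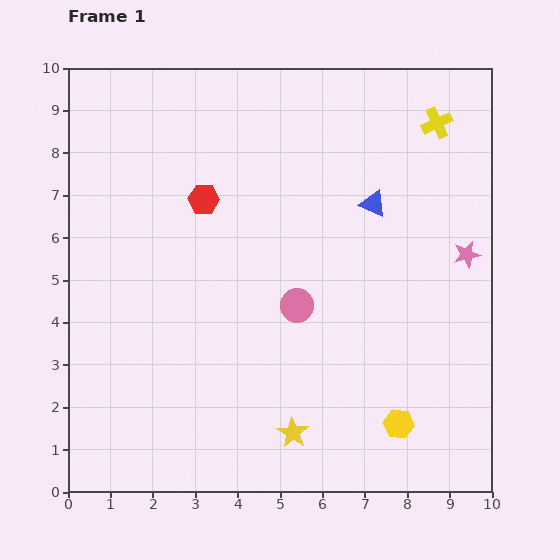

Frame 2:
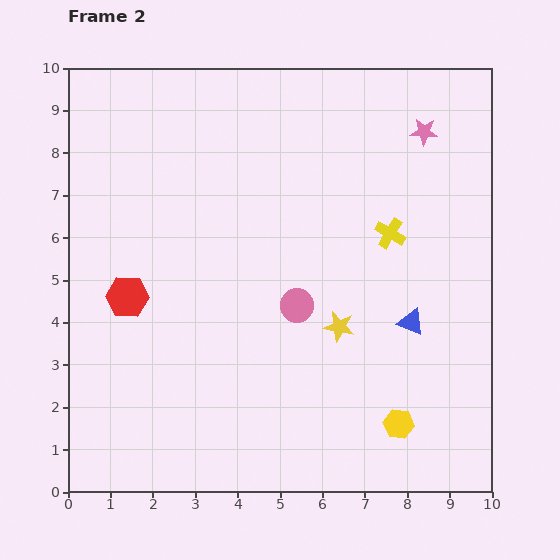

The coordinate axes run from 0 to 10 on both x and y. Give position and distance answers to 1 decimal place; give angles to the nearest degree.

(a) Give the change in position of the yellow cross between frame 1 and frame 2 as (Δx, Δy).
(-1.1, -2.6)

The yellow cross was at (8.7, 8.7) in frame 1 and (7.6, 6.1) in frame 2.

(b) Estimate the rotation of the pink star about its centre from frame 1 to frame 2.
17° clockwise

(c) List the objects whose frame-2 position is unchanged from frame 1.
the yellow hexagon, the pink circle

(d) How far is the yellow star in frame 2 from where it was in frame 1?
2.7

The yellow star moved from (5.3, 1.4) to (6.4, 3.9), a distance of √(1.1² + 2.5²) ≈ 2.7.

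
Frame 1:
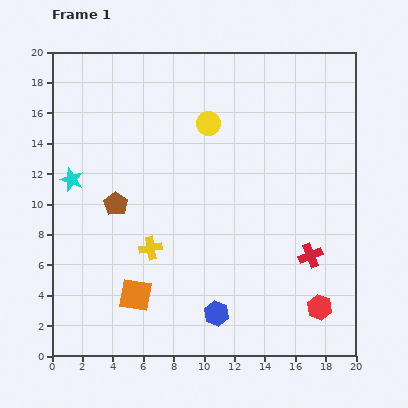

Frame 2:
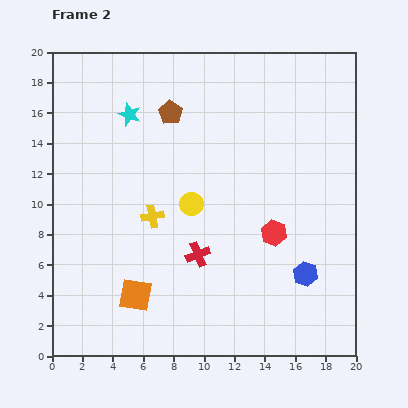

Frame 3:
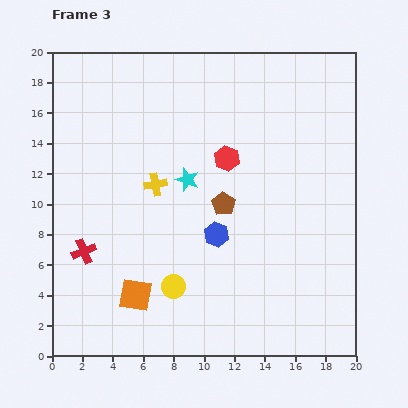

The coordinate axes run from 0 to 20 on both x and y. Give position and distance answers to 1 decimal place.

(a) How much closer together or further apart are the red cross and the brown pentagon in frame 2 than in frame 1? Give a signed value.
-3.7

Distance in frame 1: 13.2. Distance in frame 2: 9.5.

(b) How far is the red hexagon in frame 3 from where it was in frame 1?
11.5

The red hexagon moved from (17.6, 3.2) to (11.5, 13.0), a distance of √(6.1² + 9.8²) ≈ 11.5.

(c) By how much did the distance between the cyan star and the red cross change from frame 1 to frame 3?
-8.2

Distance in frame 1: 16.5. Distance in frame 3: 8.3.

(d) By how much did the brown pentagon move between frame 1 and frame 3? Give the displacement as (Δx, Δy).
(7.1, 0.0)

The brown pentagon was at (4.2, 10.0) in frame 1 and (11.3, 10.0) in frame 3.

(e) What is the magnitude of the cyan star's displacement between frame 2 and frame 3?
5.7

The cyan star moved from (5.1, 15.9) to (8.9, 11.6), a distance of √(3.8² + 4.3²) ≈ 5.7.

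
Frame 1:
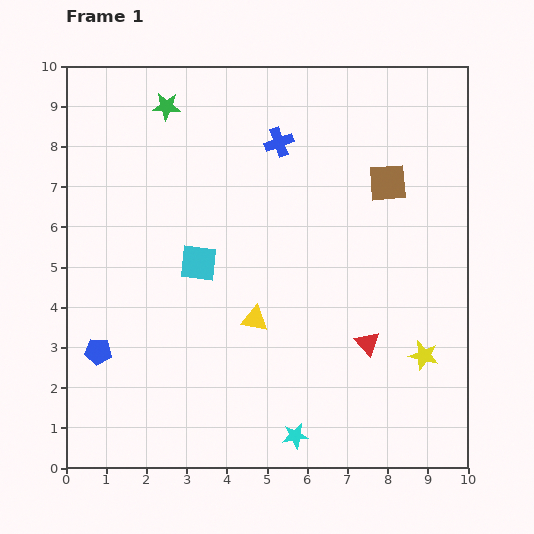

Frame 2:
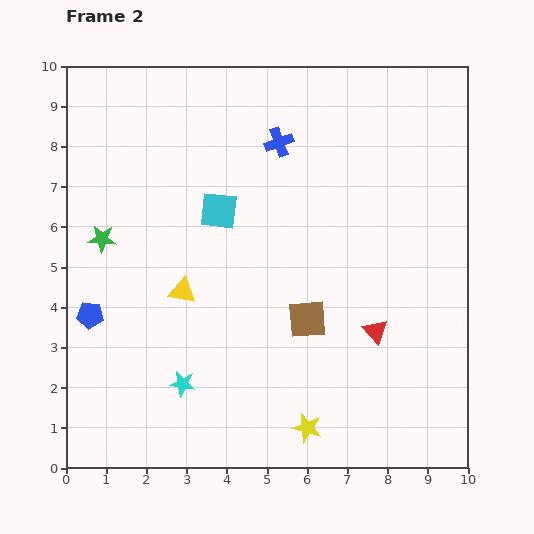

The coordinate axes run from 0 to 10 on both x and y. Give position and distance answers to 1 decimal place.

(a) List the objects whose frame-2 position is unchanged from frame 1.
the blue cross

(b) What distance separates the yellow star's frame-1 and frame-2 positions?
3.4

The yellow star moved from (8.9, 2.8) to (6.0, 1.0), a distance of √(2.9² + 1.8²) ≈ 3.4.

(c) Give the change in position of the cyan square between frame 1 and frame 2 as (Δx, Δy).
(0.5, 1.3)

The cyan square was at (3.3, 5.1) in frame 1 and (3.8, 6.4) in frame 2.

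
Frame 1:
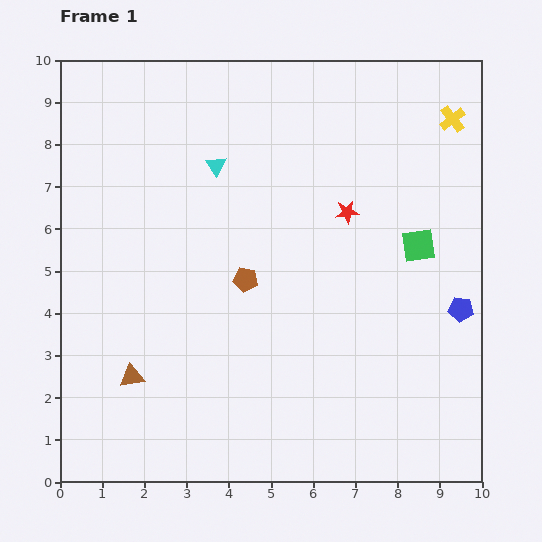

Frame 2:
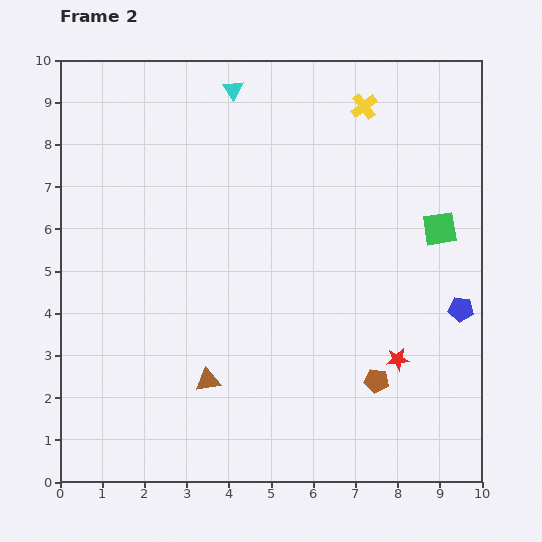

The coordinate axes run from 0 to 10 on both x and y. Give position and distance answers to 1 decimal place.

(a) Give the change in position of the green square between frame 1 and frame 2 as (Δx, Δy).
(0.5, 0.4)

The green square was at (8.5, 5.6) in frame 1 and (9.0, 6.0) in frame 2.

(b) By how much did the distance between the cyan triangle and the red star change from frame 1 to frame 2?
+4.2

Distance in frame 1: 3.3. Distance in frame 2: 7.5.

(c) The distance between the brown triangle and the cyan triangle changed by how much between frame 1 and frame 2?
+1.5

Distance in frame 1: 5.4. Distance in frame 2: 6.9.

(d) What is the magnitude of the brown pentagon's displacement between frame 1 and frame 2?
3.9

The brown pentagon moved from (4.4, 4.8) to (7.5, 2.4), a distance of √(3.1² + 2.4²) ≈ 3.9.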